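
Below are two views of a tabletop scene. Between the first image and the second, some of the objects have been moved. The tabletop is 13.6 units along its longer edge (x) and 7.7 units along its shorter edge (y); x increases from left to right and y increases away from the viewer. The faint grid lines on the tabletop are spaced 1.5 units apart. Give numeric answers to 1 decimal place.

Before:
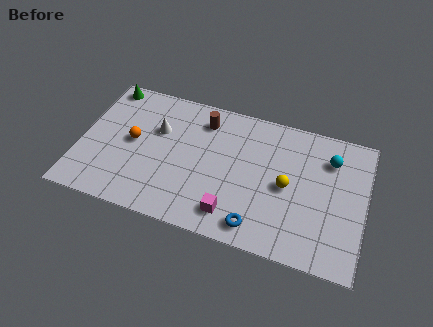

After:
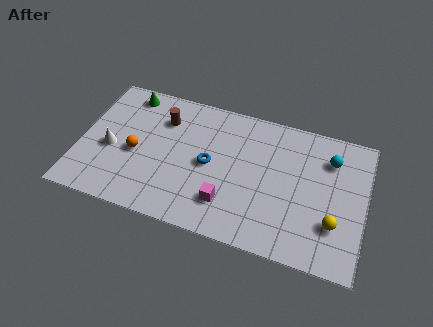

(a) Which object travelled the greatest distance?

the blue torus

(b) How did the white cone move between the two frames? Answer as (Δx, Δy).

(-2.1, -1.7)

The white cone was at about (3.6, 5.0) and moved to about (1.5, 3.3).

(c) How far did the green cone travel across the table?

1.1

The green cone moved from about (0.9, 6.9) to (2.0, 6.7), a distance of √(1.1² + 0.2²) ≈ 1.1.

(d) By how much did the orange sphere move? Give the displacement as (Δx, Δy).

(0.2, -0.6)

The orange sphere was at about (2.5, 4.0) and moved to about (2.7, 3.4).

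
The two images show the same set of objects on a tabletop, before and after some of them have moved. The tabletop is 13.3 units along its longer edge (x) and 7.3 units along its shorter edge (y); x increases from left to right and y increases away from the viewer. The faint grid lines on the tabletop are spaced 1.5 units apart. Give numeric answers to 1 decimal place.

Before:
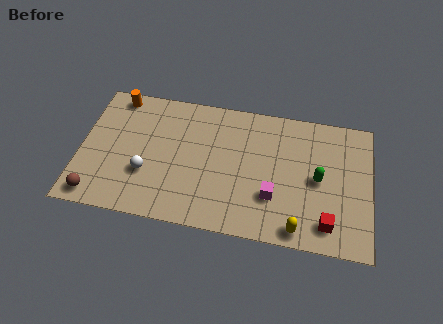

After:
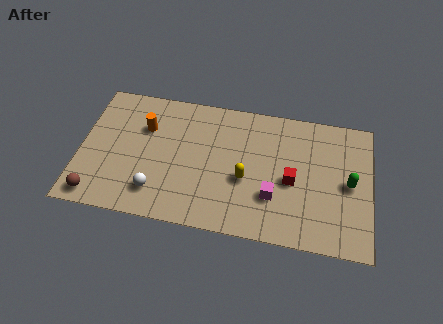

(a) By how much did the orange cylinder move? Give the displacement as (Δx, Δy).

(1.4, -1.5)

The orange cylinder started near (1.5, 6.5) and ended near (2.9, 5.0).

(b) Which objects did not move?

the brown sphere and the magenta cube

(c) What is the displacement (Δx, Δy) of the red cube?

(-1.7, 2.0)

From the two frames, the red cube sits at roughly (11.4, 1.3) before and (9.7, 3.3) after.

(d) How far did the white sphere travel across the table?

1.0

The white sphere moved from about (3.1, 2.5) to (3.6, 1.6), a distance of √(0.5² + 0.9²) ≈ 1.0.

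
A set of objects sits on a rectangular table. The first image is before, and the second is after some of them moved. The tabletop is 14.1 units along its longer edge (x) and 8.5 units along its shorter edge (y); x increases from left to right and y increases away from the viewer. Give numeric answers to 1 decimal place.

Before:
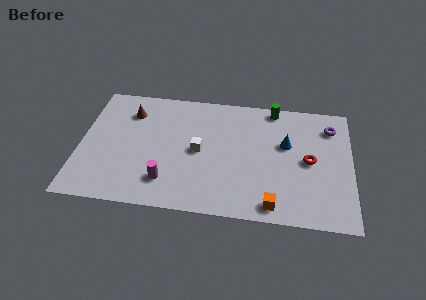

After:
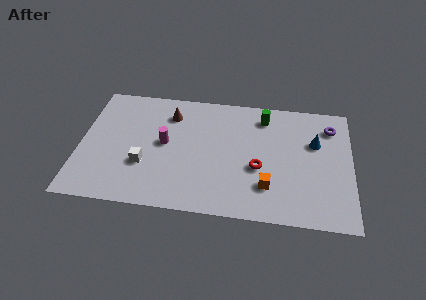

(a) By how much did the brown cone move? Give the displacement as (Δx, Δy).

(2.1, 0.1)

The brown cone started near (2.5, 6.5) and ended near (4.6, 6.6).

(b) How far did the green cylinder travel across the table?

0.9

The green cylinder was near (10.0, 7.7) before and (9.5, 7.0) after, so it travelled √(0.5² + 0.7²) ≈ 0.9 units.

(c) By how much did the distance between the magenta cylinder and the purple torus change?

-0.8

Before: roughly 9.7 units apart; after: 8.9. That's 0.8 units closer together.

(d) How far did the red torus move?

2.7

From (11.9, 4.2) to (9.3, 3.4), the red torus covered √(2.6² + 0.8²) ≈ 2.7 units.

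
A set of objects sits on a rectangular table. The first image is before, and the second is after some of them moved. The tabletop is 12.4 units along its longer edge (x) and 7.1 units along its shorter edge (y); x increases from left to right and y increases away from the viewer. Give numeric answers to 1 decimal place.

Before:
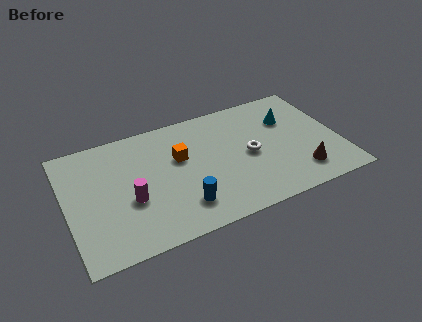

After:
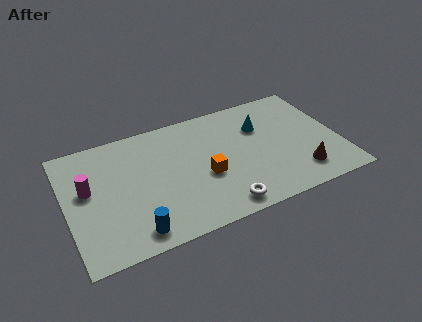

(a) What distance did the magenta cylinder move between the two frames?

2.2

From (2.8, 2.8) to (1.0, 4.1), the magenta cylinder covered √(1.8² + 1.3²) ≈ 2.2 units.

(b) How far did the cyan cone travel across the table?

1.3

The cyan cone was near (10.3, 4.9) before and (9.0, 4.9) after, so it travelled √(1.3² + 0.0²) ≈ 1.3 units.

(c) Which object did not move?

the brown cone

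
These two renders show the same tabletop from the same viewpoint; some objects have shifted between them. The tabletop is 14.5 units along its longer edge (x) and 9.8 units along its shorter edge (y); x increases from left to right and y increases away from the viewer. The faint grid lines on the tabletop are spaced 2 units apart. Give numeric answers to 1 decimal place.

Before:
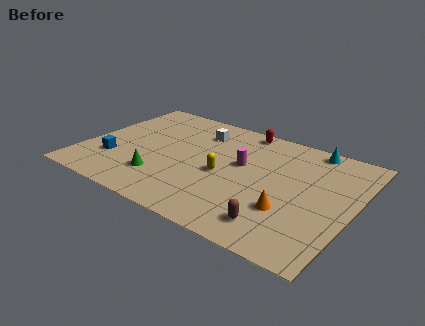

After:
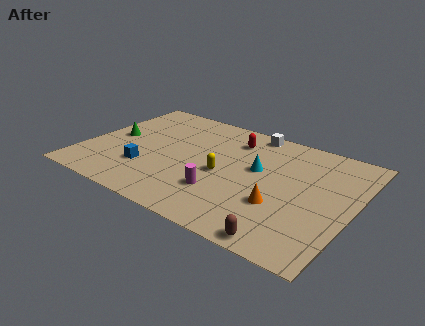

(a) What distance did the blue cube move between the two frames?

1.8

From (1.8, 2.9) to (3.6, 2.9), the blue cube covered √(1.8² + 0.0²) ≈ 1.8 units.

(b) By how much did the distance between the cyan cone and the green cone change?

-1.7

Before: roughly 9.6 units apart; after: 7.9. That's 1.7 units closer together.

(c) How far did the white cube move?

3.0

The white cube was near (5.7, 7.6) before and (8.4, 8.9) after, so it travelled √(2.7² + 1.3²) ≈ 3.0 units.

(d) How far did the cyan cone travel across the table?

4.0

From (11.7, 8.9) to (9.3, 5.7), the cyan cone covered √(2.4² + 3.2²) ≈ 4.0 units.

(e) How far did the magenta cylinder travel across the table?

3.0

From (8.4, 5.7) to (7.8, 2.8), the magenta cylinder covered √(0.6² + 2.9²) ≈ 3.0 units.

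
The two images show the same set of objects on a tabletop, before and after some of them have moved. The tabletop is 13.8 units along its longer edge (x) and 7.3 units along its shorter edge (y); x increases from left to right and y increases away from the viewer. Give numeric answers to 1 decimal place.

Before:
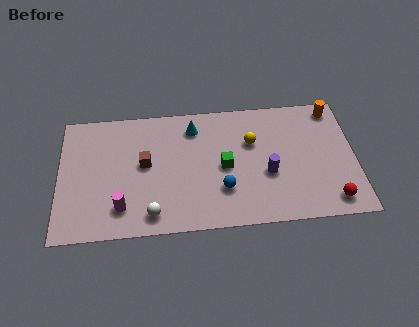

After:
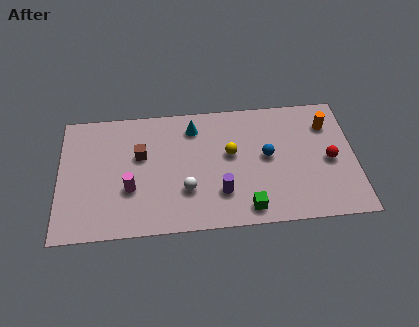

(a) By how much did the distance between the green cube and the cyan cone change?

+2.7

They were about 2.8 units apart before and 5.5 after — 2.7 units further apart.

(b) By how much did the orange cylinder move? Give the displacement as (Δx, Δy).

(-0.3, -0.9)

The orange cylinder started near (12.9, 6.4) and ended near (12.6, 5.5).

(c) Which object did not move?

the cyan cone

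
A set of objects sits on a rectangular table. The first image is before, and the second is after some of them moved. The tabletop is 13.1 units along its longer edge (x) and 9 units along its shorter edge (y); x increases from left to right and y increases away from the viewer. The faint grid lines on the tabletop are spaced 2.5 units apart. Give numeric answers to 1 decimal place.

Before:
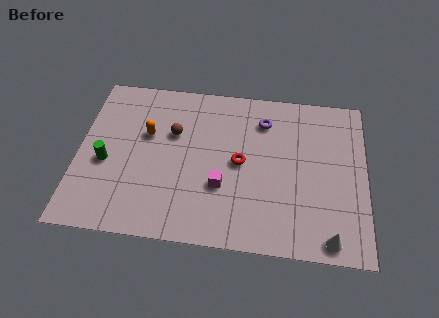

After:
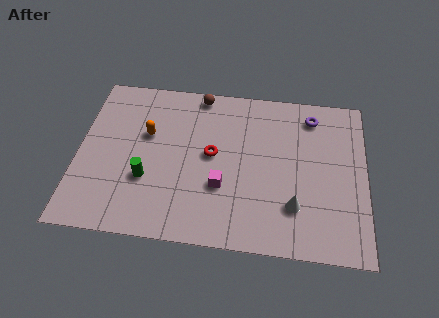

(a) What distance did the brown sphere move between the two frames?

2.6

The brown sphere was near (4.3, 5.8) before and (5.4, 8.2) after, so it travelled √(1.1² + 2.4²) ≈ 2.6 units.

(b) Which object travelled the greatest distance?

the brown sphere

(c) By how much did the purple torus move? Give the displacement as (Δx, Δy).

(2.2, 0.5)

From the two frames, the purple torus sits at roughly (8.4, 7.0) before and (10.6, 7.5) after.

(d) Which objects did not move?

the orange capsule and the magenta cube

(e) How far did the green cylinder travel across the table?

2.0

The green cylinder moved from about (1.3, 3.8) to (3.2, 3.1), a distance of √(1.9² + 0.7²) ≈ 2.0.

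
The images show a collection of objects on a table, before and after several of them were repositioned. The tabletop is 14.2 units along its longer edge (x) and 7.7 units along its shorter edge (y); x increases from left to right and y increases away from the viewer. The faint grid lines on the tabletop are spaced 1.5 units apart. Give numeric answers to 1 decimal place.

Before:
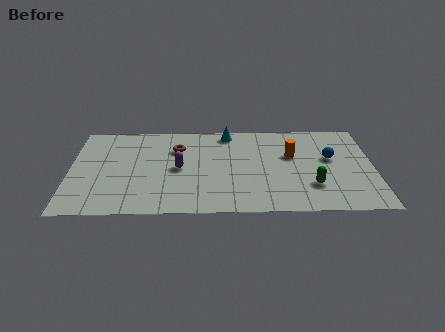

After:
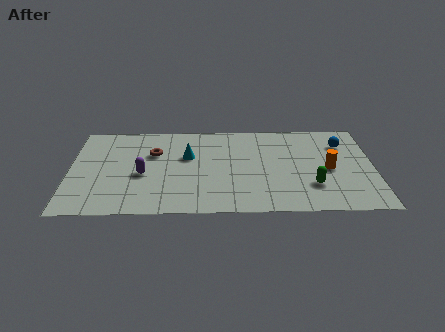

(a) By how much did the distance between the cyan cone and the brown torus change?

-1.1

The distance was about 2.7 in the first image and 1.6 in the second, so they moved 1.1 units closer together.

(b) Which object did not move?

the green capsule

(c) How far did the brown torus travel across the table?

1.2

The brown torus moved from about (5.0, 5.5) to (3.9, 5.1), a distance of √(1.1² + 0.4²) ≈ 1.2.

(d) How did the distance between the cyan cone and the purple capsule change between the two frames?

-1.2

Before: roughly 3.8 units apart; after: 2.6. That's 1.2 units closer together.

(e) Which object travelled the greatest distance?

the cyan cone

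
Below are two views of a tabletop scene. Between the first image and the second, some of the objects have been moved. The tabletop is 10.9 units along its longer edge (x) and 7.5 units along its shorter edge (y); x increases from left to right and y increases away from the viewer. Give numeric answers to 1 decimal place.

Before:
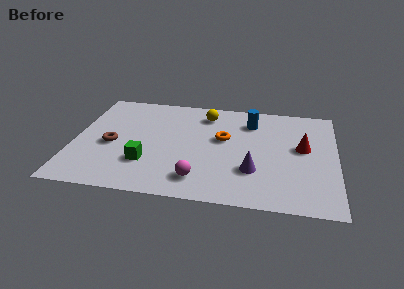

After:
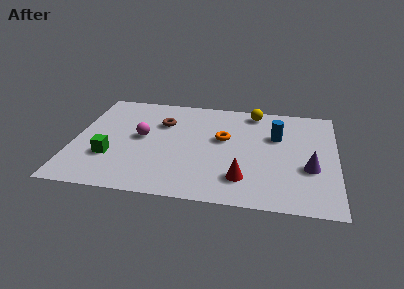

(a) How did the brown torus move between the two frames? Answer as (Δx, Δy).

(2.0, 1.9)

The brown torus was at about (1.6, 3.3) and moved to about (3.6, 5.2).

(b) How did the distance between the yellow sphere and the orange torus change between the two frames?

+0.6

The distance was about 1.9 in the first image and 2.5 in the second, so they moved 0.6 units further apart.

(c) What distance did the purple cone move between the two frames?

2.4

The purple cone moved from about (7.5, 2.3) to (9.8, 2.8), a distance of √(2.3² + 0.5²) ≈ 2.4.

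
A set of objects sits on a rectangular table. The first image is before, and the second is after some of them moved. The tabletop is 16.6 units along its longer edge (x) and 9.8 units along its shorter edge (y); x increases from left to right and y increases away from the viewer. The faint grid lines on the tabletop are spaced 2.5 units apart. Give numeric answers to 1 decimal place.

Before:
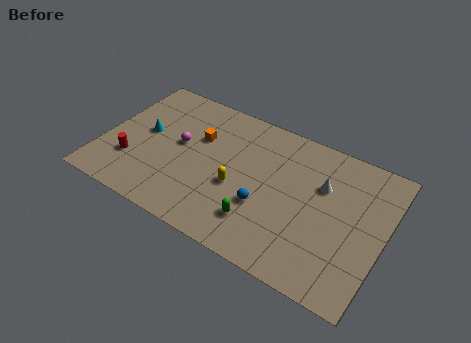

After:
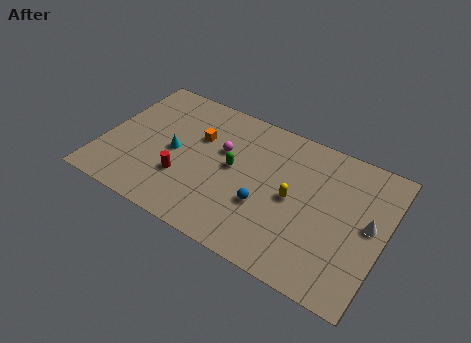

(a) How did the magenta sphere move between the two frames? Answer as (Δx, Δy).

(2.5, 0.7)

The magenta sphere was at about (4.4, 5.4) and moved to about (6.9, 6.1).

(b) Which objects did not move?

the blue sphere and the orange cube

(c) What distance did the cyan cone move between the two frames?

2.0

From (2.3, 5.3) to (4.2, 4.7), the cyan cone covered √(1.9² + 0.6²) ≈ 2.0 units.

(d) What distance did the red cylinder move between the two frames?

3.1

The red cylinder moved from about (1.9, 2.9) to (5.0, 3.1), a distance of √(3.1² + 0.2²) ≈ 3.1.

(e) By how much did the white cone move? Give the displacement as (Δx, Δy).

(2.9, -1.3)

From the two frames, the white cone sits at roughly (12.8, 6.5) before and (15.7, 5.2) after.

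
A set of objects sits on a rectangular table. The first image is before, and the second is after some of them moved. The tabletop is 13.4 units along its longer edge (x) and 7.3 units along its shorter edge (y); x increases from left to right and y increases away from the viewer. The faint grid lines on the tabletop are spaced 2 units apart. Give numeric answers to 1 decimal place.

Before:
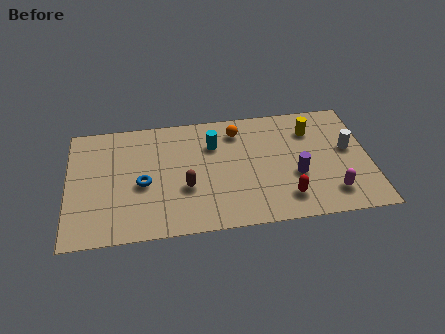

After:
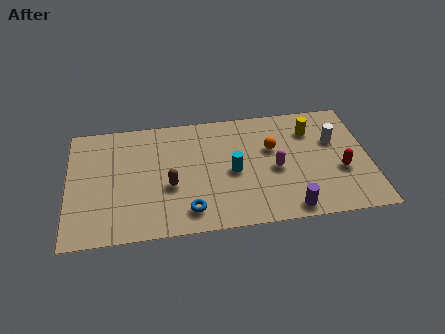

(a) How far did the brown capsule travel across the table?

0.7

The brown capsule moved from about (5.2, 2.7) to (4.5, 2.9), a distance of √(0.7² + 0.2²) ≈ 0.7.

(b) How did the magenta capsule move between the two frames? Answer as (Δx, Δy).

(-2.4, 1.8)

The magenta capsule started near (11.6, 1.5) and ended near (9.2, 3.3).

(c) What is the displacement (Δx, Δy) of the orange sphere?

(1.5, -1.3)

The orange sphere started near (7.6, 5.9) and ended near (9.1, 4.6).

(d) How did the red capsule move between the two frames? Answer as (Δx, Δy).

(2.5, 1.3)

From the two frames, the red capsule sits at roughly (9.6, 1.5) before and (12.1, 2.8) after.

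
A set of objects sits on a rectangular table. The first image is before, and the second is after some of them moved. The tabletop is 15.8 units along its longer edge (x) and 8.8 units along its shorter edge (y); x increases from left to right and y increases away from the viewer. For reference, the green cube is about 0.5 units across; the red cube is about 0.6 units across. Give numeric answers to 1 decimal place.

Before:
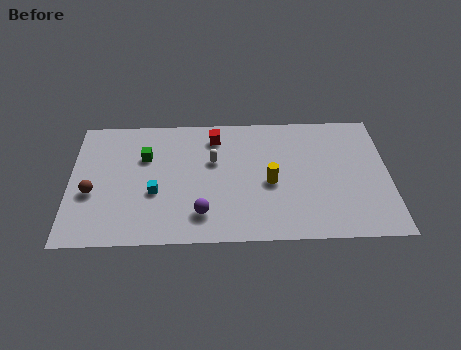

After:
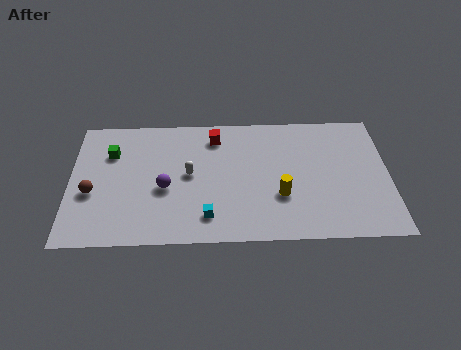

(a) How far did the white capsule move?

1.5

The white capsule was near (7.1, 5.5) before and (5.9, 4.6) after, so it travelled √(1.2² + 0.9²) ≈ 1.5 units.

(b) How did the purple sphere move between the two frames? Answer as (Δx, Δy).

(-1.8, 1.8)

The purple sphere was at about (6.5, 1.9) and moved to about (4.7, 3.7).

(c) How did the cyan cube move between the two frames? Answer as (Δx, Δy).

(2.6, -1.7)

The cyan cube was at about (4.2, 3.4) and moved to about (6.8, 1.7).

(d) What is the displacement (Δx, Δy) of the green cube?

(-1.7, 0.3)

From the two frames, the green cube sits at roughly (3.7, 5.9) before and (2.0, 6.2) after.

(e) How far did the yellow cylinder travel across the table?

1.0

From (9.9, 3.9) to (10.4, 3.0), the yellow cylinder covered √(0.5² + 0.9²) ≈ 1.0 units.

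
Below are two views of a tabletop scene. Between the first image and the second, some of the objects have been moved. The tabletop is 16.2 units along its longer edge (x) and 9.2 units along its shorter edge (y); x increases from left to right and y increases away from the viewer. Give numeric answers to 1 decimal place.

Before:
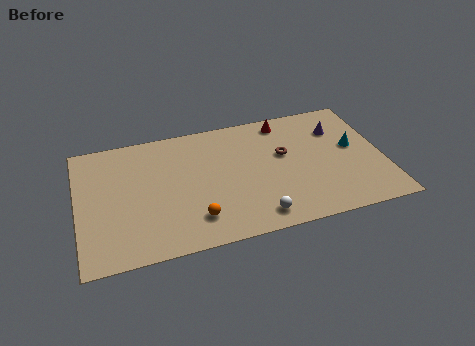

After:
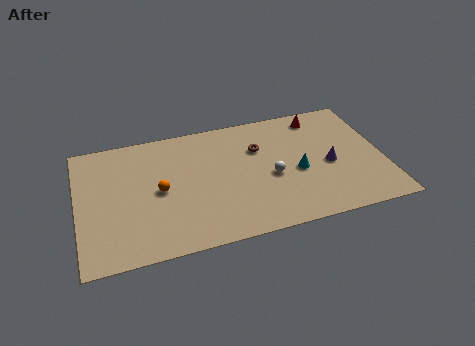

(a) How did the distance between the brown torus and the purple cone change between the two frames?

+1.0

Before: roughly 3.2 units apart; after: 4.2. That's 1.0 units further apart.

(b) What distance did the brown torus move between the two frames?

1.5

The brown torus was near (11.0, 5.5) before and (9.7, 6.3) after, so it travelled √(1.3² + 0.8²) ≈ 1.5 units.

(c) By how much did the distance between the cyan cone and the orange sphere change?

-1.9

They were about 9.2 units apart before and 7.3 after — 1.9 units closer together.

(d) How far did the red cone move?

1.9

The red cone moved from about (11.2, 8.0) to (13.1, 7.9), a distance of √(1.9² + 0.1²) ≈ 1.9.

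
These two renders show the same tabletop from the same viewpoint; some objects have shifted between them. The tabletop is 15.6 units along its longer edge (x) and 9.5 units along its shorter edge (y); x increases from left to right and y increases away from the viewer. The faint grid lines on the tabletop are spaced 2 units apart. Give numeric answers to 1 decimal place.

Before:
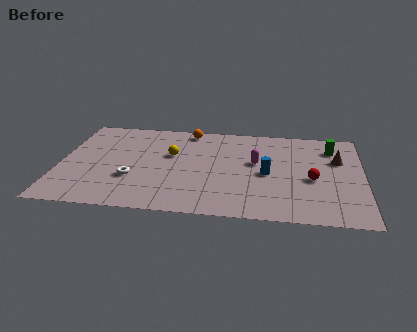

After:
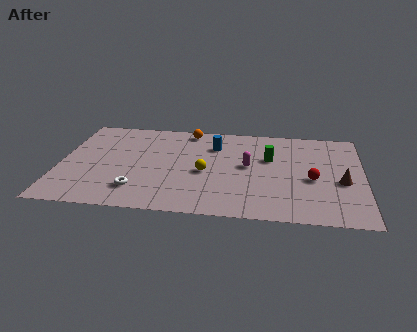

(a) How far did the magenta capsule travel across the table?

0.6

From (10.1, 5.5) to (9.7, 5.1), the magenta capsule covered √(0.4² + 0.4²) ≈ 0.6 units.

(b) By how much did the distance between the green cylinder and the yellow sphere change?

-4.7

Before: roughly 8.5 units apart; after: 3.8. That's 4.7 units closer together.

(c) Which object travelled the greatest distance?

the blue cylinder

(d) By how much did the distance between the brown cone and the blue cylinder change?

+3.2

They were about 4.0 units apart before and 7.2 after — 3.2 units further apart.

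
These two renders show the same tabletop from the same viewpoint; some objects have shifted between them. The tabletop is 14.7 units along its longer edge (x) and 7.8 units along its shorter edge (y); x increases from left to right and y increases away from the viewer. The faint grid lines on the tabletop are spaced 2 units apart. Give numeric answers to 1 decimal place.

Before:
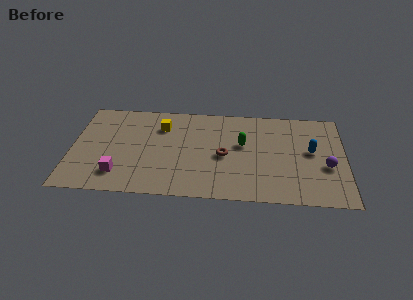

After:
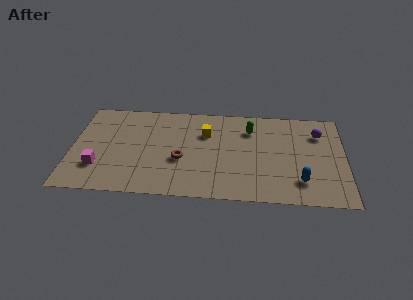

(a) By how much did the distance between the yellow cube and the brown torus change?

-1.4

The distance was about 4.0 in the first image and 2.6 in the second, so they moved 1.4 units closer together.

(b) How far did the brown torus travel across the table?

2.4

The brown torus moved from about (8.2, 3.6) to (5.9, 3.1), a distance of √(2.3² + 0.5²) ≈ 2.4.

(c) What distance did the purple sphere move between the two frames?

2.7

The purple sphere moved from about (13.7, 3.1) to (13.3, 5.8), a distance of √(0.4² + 2.7²) ≈ 2.7.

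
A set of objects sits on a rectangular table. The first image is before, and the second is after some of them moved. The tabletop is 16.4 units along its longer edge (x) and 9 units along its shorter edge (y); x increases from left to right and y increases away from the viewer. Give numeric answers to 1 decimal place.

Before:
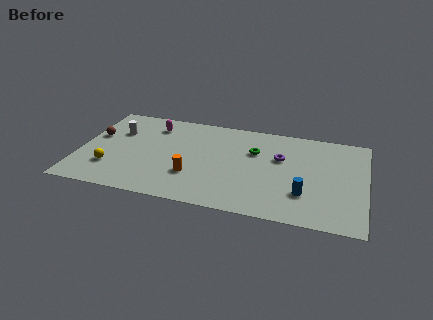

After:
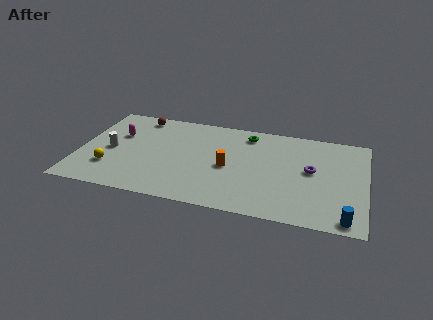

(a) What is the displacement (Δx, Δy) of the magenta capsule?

(-1.9, -1.4)

The magenta capsule was at about (4.0, 7.2) and moved to about (2.1, 5.8).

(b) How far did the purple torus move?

2.0

From (11.5, 5.7) to (13.3, 4.9), the purple torus covered √(1.8² + 0.8²) ≈ 2.0 units.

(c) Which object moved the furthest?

the brown sphere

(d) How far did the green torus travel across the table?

1.7

The green torus was near (10.0, 6.0) before and (9.5, 7.6) after, so it travelled √(0.5² + 1.6²) ≈ 1.7 units.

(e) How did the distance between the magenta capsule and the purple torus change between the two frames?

+3.6

They were about 7.6 units apart before and 11.2 after — 3.6 units further apart.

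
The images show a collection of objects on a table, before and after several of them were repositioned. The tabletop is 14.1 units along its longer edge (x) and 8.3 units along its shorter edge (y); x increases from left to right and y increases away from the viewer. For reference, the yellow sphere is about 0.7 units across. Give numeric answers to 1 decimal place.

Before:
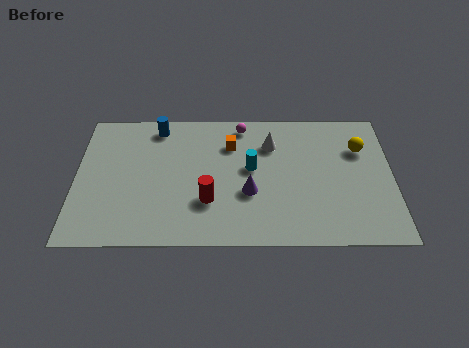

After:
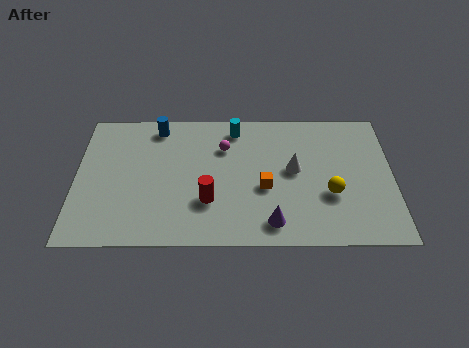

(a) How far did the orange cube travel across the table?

3.1

The orange cube moved from about (6.9, 6.1) to (8.4, 3.4), a distance of √(1.5² + 2.7²) ≈ 3.1.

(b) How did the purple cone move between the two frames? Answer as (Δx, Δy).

(1.0, -1.8)

The purple cone was at about (7.7, 3.1) and moved to about (8.7, 1.3).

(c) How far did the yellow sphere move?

3.1

The yellow sphere moved from about (12.7, 5.8) to (11.3, 3.0), a distance of √(1.4² + 2.8²) ≈ 3.1.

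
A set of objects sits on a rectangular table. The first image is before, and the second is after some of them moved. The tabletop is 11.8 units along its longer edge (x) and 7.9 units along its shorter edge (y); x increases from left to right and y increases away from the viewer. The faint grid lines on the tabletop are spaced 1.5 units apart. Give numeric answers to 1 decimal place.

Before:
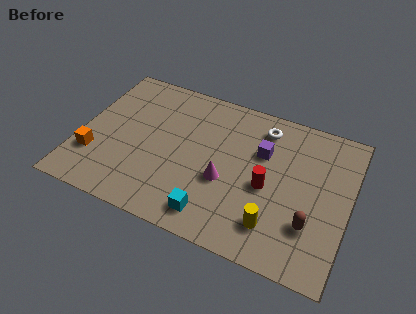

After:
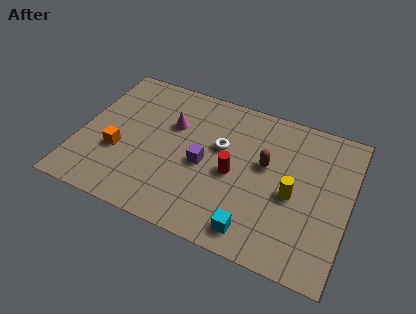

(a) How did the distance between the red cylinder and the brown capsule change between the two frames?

-0.7

Before: roughly 2.3 units apart; after: 1.6. That's 0.7 units closer together.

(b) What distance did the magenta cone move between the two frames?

3.3

From (6.5, 3.1) to (3.9, 5.2), the magenta cone covered √(2.6² + 2.1²) ≈ 3.3 units.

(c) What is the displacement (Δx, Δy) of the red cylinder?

(-1.5, 0.1)

The red cylinder started near (8.3, 3.5) and ended near (6.8, 3.6).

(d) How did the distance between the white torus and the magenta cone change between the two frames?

-1.4

Before: roughly 3.6 units apart; after: 2.2. That's 1.4 units closer together.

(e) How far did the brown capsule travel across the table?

3.2

The brown capsule was near (10.3, 2.3) before and (8.1, 4.6) after, so it travelled √(2.2² + 2.3²) ≈ 3.2 units.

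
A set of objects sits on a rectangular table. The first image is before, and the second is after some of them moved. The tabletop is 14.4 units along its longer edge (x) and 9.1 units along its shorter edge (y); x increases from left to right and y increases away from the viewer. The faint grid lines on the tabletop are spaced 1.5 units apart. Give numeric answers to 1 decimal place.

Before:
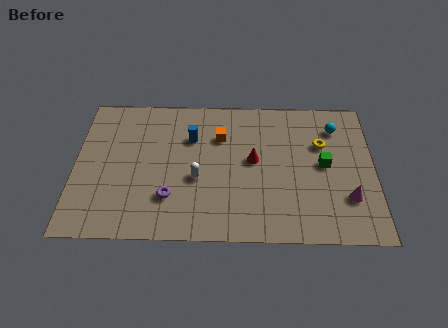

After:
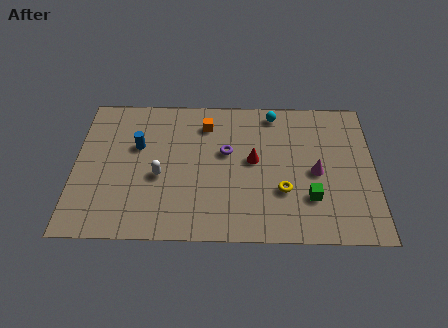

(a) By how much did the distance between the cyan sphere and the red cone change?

-1.3

They were about 4.6 units apart before and 3.3 after — 1.3 units closer together.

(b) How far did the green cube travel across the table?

2.2

The green cube was near (12.0, 4.7) before and (11.3, 2.6) after, so it travelled √(0.7² + 2.1²) ≈ 2.2 units.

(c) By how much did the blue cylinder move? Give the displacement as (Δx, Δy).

(-2.6, -0.6)

The blue cylinder was at about (5.6, 6.3) and moved to about (3.0, 5.7).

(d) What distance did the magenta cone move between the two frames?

2.2

The magenta cone was near (13.1, 2.6) before and (11.6, 4.2) after, so it travelled √(1.5² + 1.6²) ≈ 2.2 units.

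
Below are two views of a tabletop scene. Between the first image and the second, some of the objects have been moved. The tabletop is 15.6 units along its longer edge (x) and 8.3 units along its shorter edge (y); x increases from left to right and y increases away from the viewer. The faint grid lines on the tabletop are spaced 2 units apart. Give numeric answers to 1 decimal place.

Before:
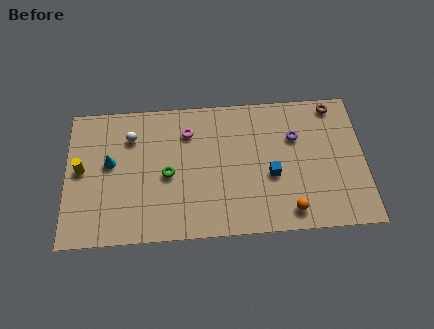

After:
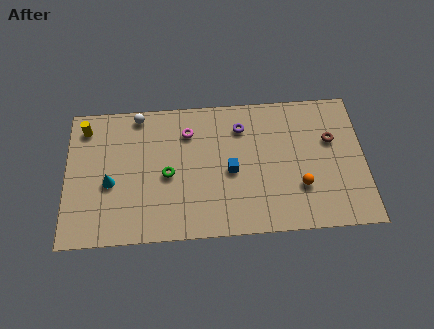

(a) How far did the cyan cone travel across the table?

1.2

From (2.3, 4.7) to (2.3, 3.5), the cyan cone covered √(0.0² + 1.2²) ≈ 1.2 units.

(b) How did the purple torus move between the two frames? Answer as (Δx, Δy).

(-2.8, 0.8)

The purple torus was at about (12.0, 5.6) and moved to about (9.2, 6.4).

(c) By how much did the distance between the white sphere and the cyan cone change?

+2.4

Before: roughly 1.9 units apart; after: 4.3. That's 2.4 units further apart.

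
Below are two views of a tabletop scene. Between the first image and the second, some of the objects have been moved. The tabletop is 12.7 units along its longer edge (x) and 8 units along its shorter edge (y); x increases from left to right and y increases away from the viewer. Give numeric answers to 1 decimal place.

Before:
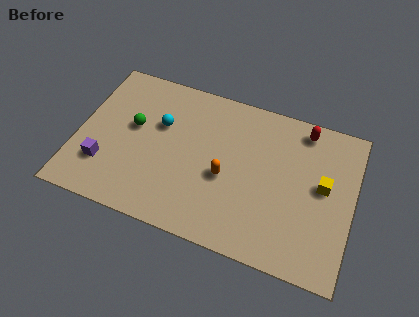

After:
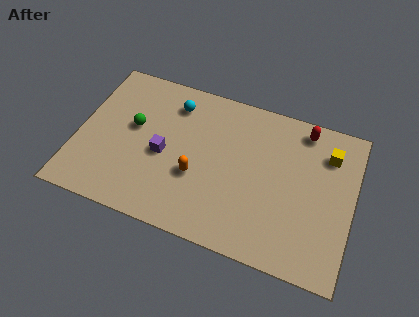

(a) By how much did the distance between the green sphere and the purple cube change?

-0.8

Before: roughly 2.6 units apart; after: 1.8. That's 0.8 units closer together.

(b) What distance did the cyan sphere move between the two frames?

1.4

From (3.7, 5.1) to (4.2, 6.4), the cyan sphere covered √(0.5² + 1.3²) ≈ 1.4 units.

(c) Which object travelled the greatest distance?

the purple cube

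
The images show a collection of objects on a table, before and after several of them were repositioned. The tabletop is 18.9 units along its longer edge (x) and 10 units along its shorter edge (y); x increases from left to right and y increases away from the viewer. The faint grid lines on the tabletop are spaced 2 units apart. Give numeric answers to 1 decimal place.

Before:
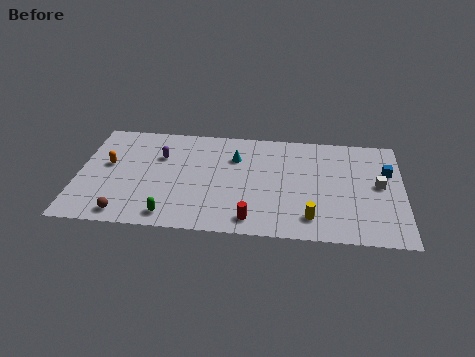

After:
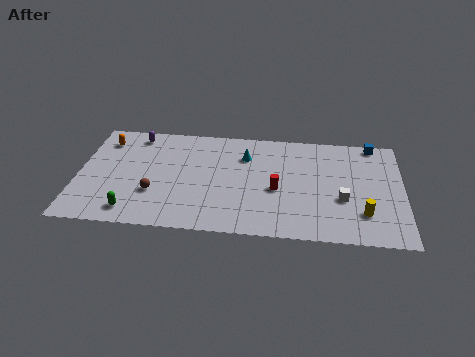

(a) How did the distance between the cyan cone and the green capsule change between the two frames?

+1.8

The distance was about 6.8 in the first image and 8.6 in the second, so they moved 1.8 units further apart.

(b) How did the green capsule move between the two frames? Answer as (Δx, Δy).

(-2.2, 0.2)

The green capsule started near (5.5, 1.3) and ended near (3.3, 1.5).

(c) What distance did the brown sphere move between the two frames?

2.6

The brown sphere moved from about (2.9, 1.2) to (4.5, 3.3), a distance of √(1.6² + 2.1²) ≈ 2.6.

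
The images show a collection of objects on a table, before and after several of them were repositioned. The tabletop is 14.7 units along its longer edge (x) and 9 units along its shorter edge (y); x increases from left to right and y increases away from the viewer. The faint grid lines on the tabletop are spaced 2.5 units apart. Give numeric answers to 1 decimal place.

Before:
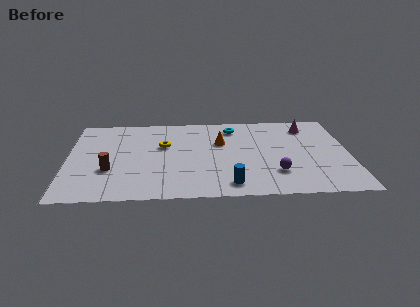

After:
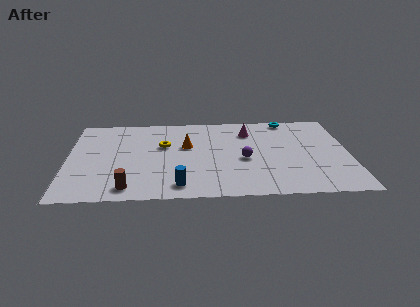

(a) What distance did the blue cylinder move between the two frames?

2.6

The blue cylinder was near (8.4, 1.3) before and (5.8, 1.3) after, so it travelled √(2.6² + 0.0²) ≈ 2.6 units.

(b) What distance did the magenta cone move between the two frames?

3.1

The magenta cone moved from about (12.6, 7.3) to (9.5, 6.9), a distance of √(3.1² + 0.4²) ≈ 3.1.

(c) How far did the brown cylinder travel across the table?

2.1

The brown cylinder was near (2.2, 3.1) before and (3.2, 1.2) after, so it travelled √(1.0² + 1.9²) ≈ 2.1 units.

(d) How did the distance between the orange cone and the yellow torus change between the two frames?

-1.8

They were about 3.0 units apart before and 1.2 after — 1.8 units closer together.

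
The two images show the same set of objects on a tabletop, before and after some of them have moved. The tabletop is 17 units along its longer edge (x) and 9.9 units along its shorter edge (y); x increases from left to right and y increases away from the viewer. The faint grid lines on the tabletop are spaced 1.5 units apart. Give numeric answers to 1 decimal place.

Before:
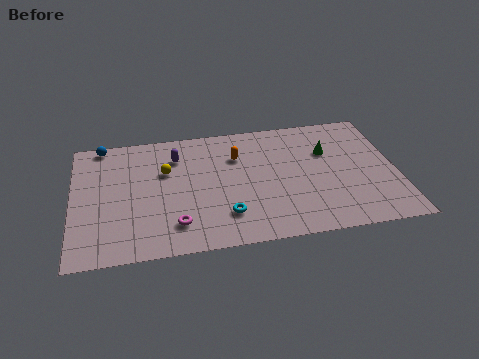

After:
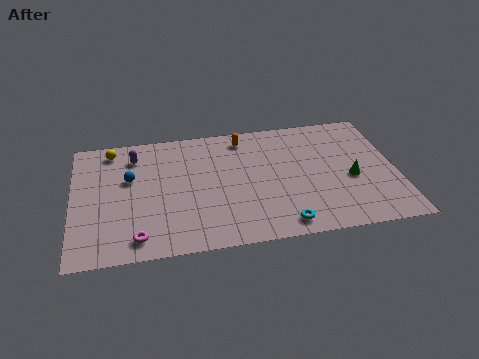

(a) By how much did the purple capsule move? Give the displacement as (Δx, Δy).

(-2.2, 0.4)

The purple capsule was at about (5.5, 7.5) and moved to about (3.3, 7.9).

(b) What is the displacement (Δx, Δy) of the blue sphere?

(1.4, -3.0)

The blue sphere was at about (1.6, 9.1) and moved to about (3.0, 6.1).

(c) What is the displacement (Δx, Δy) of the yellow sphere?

(-2.8, 2.2)

The yellow sphere was at about (4.9, 6.4) and moved to about (2.1, 8.6).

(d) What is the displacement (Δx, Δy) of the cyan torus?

(2.9, -1.2)

The cyan torus was at about (7.9, 2.4) and moved to about (10.8, 1.2).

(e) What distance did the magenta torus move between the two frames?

2.1

The magenta torus moved from about (5.3, 2.1) to (3.3, 1.4), a distance of √(2.0² + 0.7²) ≈ 2.1.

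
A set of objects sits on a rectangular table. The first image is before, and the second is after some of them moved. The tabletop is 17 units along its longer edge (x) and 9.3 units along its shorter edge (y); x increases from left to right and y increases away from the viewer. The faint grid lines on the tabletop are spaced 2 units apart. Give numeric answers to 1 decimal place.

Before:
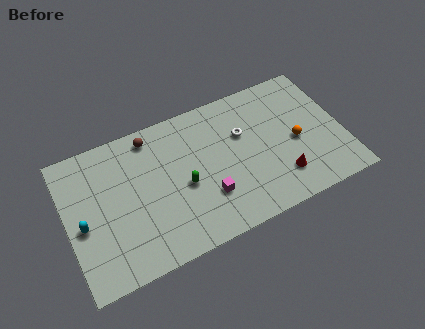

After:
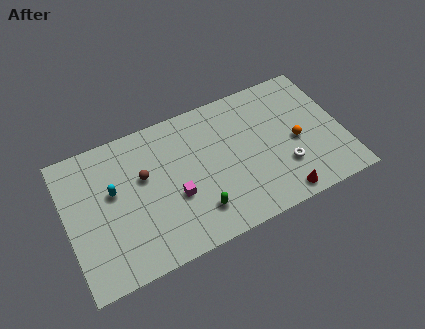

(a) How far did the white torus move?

3.9

The white torus moved from about (11.0, 6.0) to (13.2, 2.8), a distance of √(2.2² + 3.2²) ≈ 3.9.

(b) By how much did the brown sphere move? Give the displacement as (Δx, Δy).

(-0.7, -2.4)

The brown sphere started near (5.5, 8.1) and ended near (4.8, 5.7).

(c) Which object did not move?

the orange sphere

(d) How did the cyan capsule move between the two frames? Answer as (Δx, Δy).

(2.0, 1.4)

From the two frames, the cyan capsule sits at roughly (0.9, 4.1) before and (2.9, 5.5) after.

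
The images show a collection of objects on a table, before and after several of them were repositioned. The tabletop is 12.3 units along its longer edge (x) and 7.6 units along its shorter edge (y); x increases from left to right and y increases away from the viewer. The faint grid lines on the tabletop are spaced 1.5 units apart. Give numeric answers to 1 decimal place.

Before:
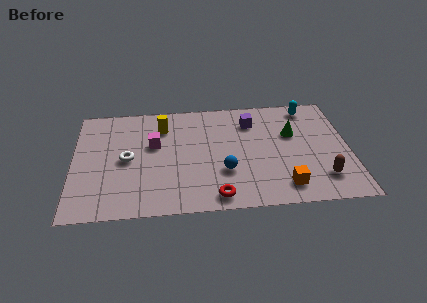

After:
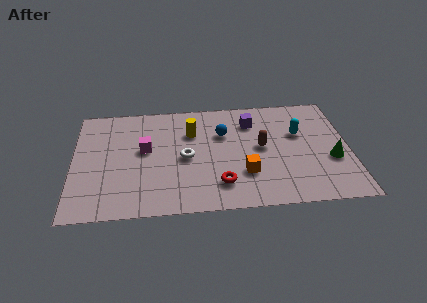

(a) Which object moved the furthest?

the brown capsule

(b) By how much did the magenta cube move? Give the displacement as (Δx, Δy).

(-0.4, -0.3)

The magenta cube was at about (3.6, 4.6) and moved to about (3.2, 4.3).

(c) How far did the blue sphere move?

2.6

From (6.7, 2.5) to (6.7, 5.1), the blue sphere covered √(0.0² + 2.6²) ≈ 2.6 units.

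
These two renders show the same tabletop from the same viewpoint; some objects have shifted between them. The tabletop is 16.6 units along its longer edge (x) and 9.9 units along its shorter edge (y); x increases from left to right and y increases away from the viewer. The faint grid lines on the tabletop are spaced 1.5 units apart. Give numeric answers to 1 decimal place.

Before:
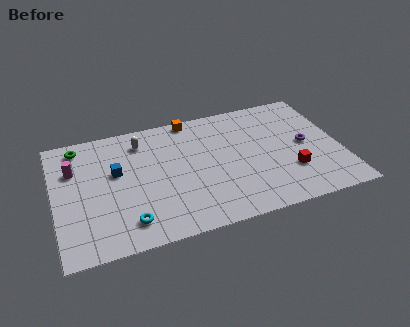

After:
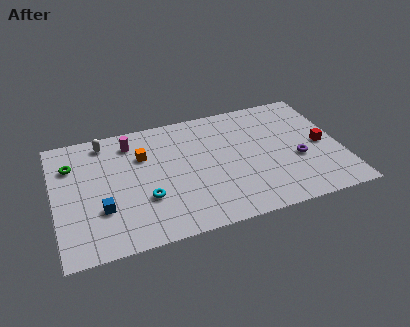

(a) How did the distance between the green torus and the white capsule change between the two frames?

-1.2

They were about 3.6 units apart before and 2.4 after — 1.2 units closer together.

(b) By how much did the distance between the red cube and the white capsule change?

+3.3

Before: roughly 9.7 units apart; after: 13.0. That's 3.3 units further apart.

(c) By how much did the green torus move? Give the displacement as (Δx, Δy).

(-0.5, -1.4)

From the two frames, the green torus sits at roughly (1.6, 8.6) before and (1.1, 7.2) after.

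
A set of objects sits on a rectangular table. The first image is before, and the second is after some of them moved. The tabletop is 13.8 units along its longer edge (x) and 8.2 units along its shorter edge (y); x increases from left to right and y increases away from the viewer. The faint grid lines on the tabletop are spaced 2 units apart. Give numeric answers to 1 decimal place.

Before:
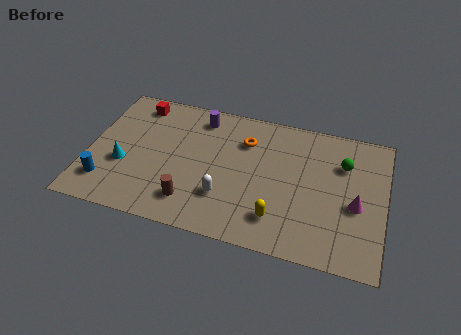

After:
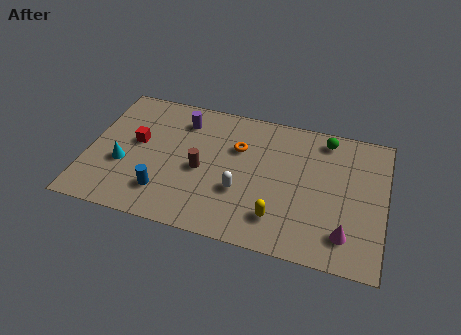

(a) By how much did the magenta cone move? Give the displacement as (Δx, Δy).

(-0.4, -1.8)

The magenta cone was at about (12.5, 3.5) and moved to about (12.1, 1.7).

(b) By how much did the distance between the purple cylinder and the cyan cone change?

-0.8

The distance was about 5.0 in the first image and 4.2 in the second, so they moved 0.8 units closer together.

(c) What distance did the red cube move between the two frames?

2.4

From (2.0, 7.0) to (2.2, 4.6), the red cube covered √(0.2² + 2.4²) ≈ 2.4 units.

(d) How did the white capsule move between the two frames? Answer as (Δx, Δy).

(0.7, 0.5)

From the two frames, the white capsule sits at roughly (6.5, 2.4) before and (7.2, 2.9) after.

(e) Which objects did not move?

the cyan cone and the yellow capsule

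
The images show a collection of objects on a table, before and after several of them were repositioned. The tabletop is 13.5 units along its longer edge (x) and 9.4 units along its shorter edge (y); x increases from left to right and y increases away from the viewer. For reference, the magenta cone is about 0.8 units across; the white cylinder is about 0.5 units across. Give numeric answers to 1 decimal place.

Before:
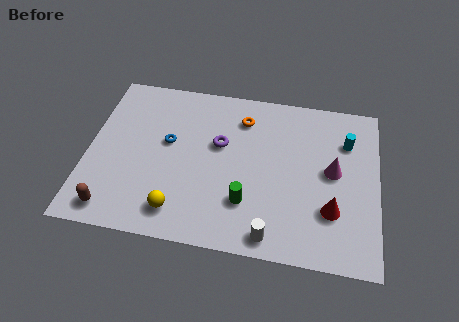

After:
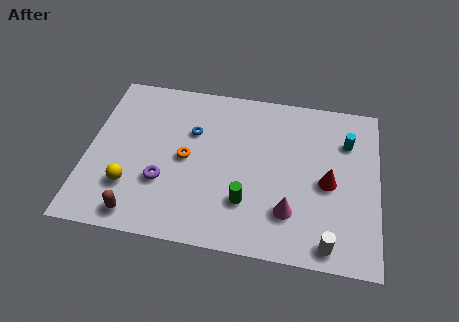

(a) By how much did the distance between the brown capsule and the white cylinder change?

+1.4

They were about 7.3 units apart before and 8.7 after — 1.4 units further apart.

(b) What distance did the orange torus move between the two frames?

3.8

The orange torus moved from about (7.1, 7.4) to (4.6, 4.6), a distance of √(2.5² + 2.8²) ≈ 3.8.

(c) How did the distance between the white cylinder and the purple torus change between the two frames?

+2.6

Before: roughly 5.4 units apart; after: 8.0. That's 2.6 units further apart.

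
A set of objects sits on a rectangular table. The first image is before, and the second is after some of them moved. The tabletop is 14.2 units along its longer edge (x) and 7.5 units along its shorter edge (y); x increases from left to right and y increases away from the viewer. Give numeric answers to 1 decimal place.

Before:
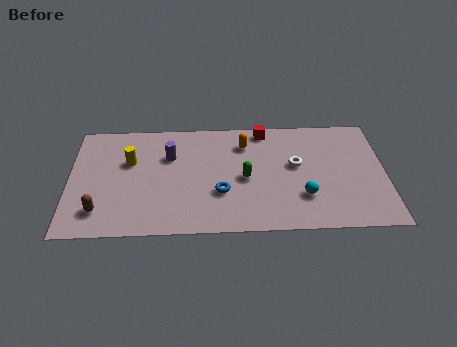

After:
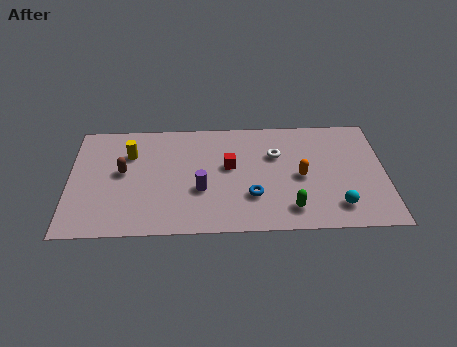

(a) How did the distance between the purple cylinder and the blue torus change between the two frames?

-1.0

The distance was about 3.4 in the first image and 2.4 in the second, so they moved 1.0 units closer together.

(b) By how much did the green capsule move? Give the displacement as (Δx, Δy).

(2.0, -2.1)

From the two frames, the green capsule sits at roughly (7.9, 3.5) before and (9.9, 1.4) after.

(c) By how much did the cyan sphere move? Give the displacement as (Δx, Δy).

(1.5, -0.7)

The cyan sphere was at about (10.5, 2.2) and moved to about (12.0, 1.5).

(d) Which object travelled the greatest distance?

the orange capsule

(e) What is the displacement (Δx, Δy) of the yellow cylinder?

(0.0, 0.5)

The yellow cylinder was at about (2.7, 4.8) and moved to about (2.7, 5.3).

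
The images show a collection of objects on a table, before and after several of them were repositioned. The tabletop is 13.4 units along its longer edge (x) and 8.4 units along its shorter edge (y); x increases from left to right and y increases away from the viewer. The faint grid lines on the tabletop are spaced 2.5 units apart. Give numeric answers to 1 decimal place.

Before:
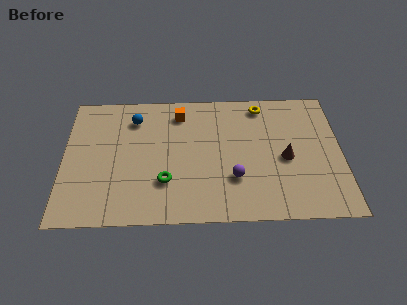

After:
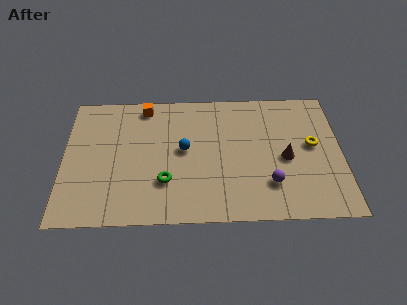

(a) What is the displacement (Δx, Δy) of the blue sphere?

(2.4, -2.1)

The blue sphere was at about (3.4, 6.6) and moved to about (5.8, 4.5).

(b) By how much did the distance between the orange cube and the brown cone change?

+1.7

Before: roughly 6.0 units apart; after: 7.7. That's 1.7 units further apart.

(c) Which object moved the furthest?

the yellow torus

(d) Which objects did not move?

the green torus and the brown cone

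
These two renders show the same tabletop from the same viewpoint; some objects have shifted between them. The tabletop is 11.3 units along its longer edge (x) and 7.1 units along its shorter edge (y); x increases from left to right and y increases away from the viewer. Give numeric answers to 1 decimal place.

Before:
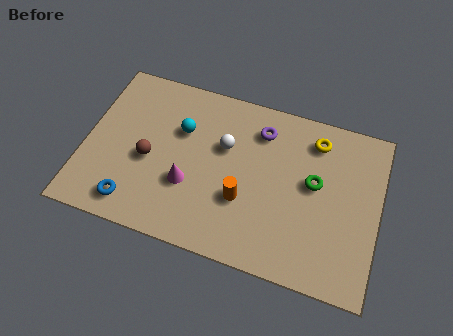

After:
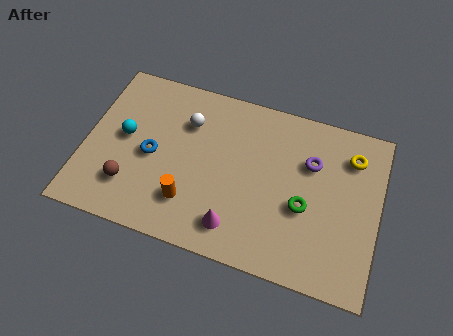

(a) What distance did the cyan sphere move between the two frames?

2.3

From (3.6, 4.7) to (1.5, 3.8), the cyan sphere covered √(2.1² + 0.9²) ≈ 2.3 units.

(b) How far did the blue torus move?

2.3

The blue torus was near (2.1, 1.1) before and (2.6, 3.3) after, so it travelled √(0.5² + 2.2²) ≈ 2.3 units.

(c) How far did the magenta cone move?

2.2

The magenta cone moved from about (4.1, 2.5) to (6.0, 1.3), a distance of √(1.9² + 1.2²) ≈ 2.2.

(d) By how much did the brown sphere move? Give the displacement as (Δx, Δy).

(-0.6, -1.3)

The brown sphere was at about (2.5, 3.1) and moved to about (1.9, 1.8).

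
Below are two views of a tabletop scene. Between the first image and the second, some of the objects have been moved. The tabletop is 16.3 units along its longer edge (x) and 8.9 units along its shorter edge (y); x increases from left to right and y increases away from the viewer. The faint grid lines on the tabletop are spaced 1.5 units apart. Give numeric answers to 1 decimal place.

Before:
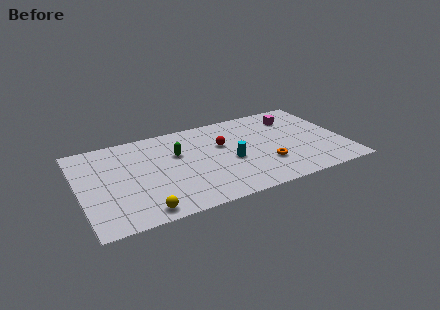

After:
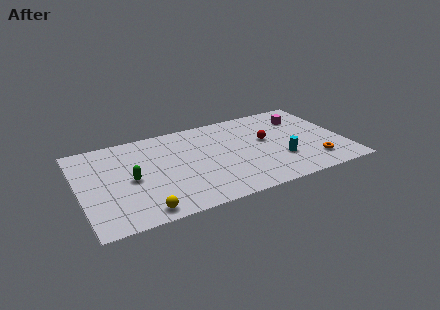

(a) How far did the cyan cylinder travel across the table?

3.2

The cyan cylinder was near (9.2, 3.8) before and (12.2, 2.8) after, so it travelled √(3.0² + 1.0²) ≈ 3.2 units.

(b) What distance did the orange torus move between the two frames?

3.0

The orange torus moved from about (11.3, 2.7) to (14.2, 1.9), a distance of √(2.9² + 0.8²) ≈ 3.0.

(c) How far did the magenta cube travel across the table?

0.5

The magenta cube moved from about (13.6, 6.9) to (14.1, 6.7), a distance of √(0.5² + 0.2²) ≈ 0.5.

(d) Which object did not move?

the yellow sphere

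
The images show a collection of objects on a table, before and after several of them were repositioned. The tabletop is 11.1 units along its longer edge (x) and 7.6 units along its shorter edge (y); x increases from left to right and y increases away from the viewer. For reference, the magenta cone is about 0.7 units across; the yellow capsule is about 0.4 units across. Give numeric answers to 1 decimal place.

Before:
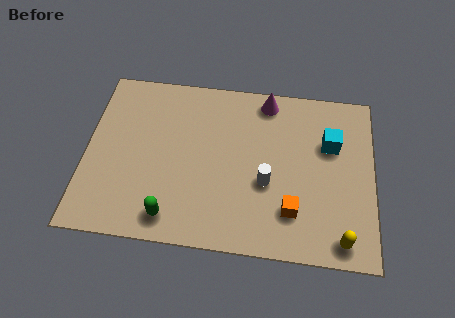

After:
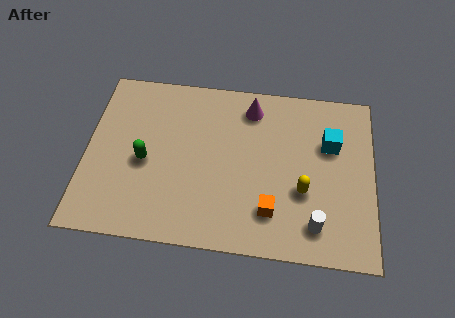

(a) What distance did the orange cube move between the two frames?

0.8

The orange cube was near (8.0, 1.9) before and (7.2, 1.8) after, so it travelled √(0.8² + 0.1²) ≈ 0.8 units.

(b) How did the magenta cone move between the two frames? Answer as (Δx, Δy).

(-0.6, -0.4)

From the two frames, the magenta cone sits at roughly (6.9, 6.7) before and (6.3, 6.3) after.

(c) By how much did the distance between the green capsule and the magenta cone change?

-1.7

The distance was about 6.6 in the first image and 4.9 in the second, so they moved 1.7 units closer together.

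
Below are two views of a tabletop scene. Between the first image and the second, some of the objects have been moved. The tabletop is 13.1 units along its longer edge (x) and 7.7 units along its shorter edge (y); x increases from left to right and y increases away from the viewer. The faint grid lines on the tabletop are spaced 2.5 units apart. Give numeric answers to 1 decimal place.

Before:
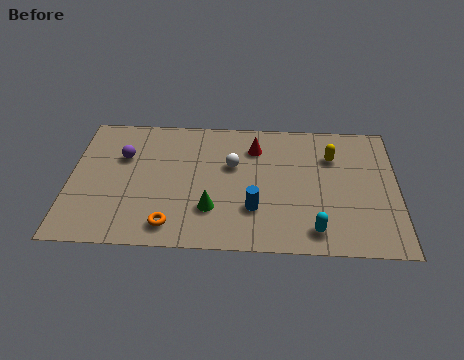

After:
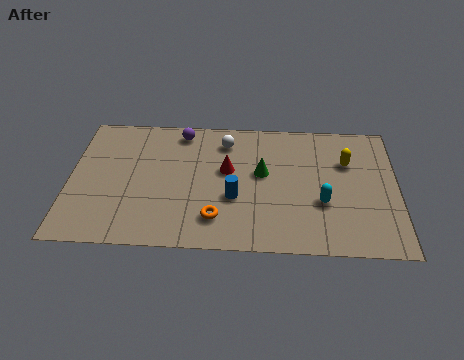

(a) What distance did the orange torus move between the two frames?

1.9

The orange torus moved from about (4.1, 1.2) to (5.9, 1.7), a distance of √(1.8² + 0.5²) ≈ 1.9.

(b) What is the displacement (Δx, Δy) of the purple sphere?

(2.3, 1.6)

The purple sphere was at about (2.1, 5.1) and moved to about (4.4, 6.7).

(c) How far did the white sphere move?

1.4

The white sphere moved from about (6.5, 4.8) to (6.2, 6.2), a distance of √(0.3² + 1.4²) ≈ 1.4.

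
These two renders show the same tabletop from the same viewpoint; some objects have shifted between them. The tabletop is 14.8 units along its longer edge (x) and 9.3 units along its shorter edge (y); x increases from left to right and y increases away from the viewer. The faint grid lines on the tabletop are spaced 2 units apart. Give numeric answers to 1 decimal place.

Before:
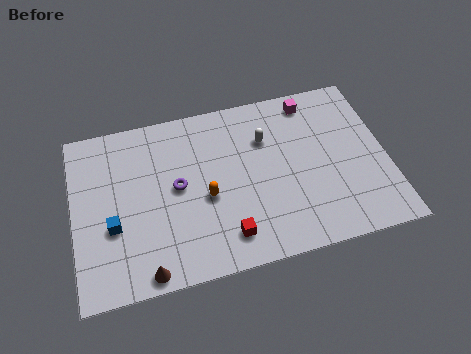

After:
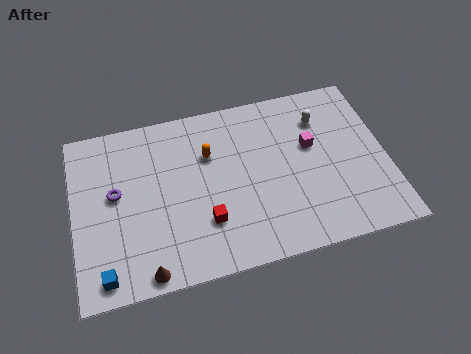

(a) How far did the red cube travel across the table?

1.3

The red cube moved from about (7.0, 1.7) to (6.1, 2.7), a distance of √(0.9² + 1.0²) ≈ 1.3.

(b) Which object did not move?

the brown cone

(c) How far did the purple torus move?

2.9

The purple torus moved from about (4.9, 4.9) to (2.0, 5.2), a distance of √(2.9² + 0.3²) ≈ 2.9.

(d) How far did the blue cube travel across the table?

2.5

The blue cube moved from about (1.8, 3.5) to (1.3, 1.1), a distance of √(0.5² + 2.4²) ≈ 2.5.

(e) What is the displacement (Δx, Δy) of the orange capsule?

(0.3, 2.3)

The orange capsule was at about (6.2, 4.0) and moved to about (6.5, 6.3).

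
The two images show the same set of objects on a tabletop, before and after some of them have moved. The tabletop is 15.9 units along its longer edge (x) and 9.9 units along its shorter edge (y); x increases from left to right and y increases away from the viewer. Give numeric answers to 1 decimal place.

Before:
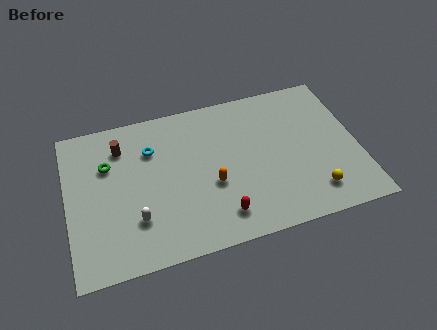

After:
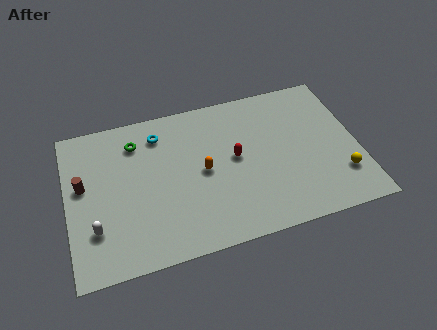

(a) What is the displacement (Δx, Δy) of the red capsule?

(1.1, 3.5)

The red capsule was at about (8.1, 1.8) and moved to about (9.2, 5.3).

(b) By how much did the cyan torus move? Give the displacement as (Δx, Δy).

(0.5, 0.9)

From the two frames, the cyan torus sits at roughly (4.7, 7.1) before and (5.2, 8.0) after.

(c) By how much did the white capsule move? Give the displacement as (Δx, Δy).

(-2.2, 0.0)

From the two frames, the white capsule sits at roughly (3.6, 2.8) before and (1.4, 2.8) after.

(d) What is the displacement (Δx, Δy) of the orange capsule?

(-0.4, 1.0)

The orange capsule started near (7.8, 3.9) and ended near (7.4, 4.9).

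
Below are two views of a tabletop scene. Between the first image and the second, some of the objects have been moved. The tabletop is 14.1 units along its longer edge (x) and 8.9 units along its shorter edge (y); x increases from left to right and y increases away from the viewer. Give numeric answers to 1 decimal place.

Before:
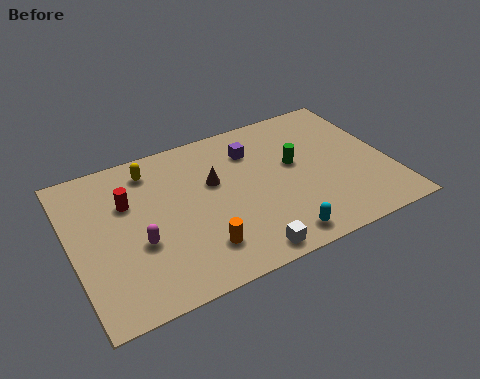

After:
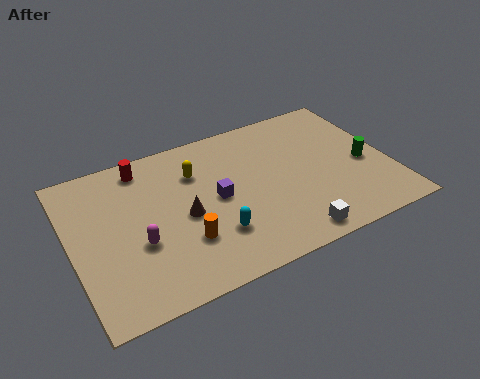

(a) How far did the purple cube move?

2.9

The purple cube was near (8.3, 6.7) before and (6.4, 4.5) after, so it travelled √(1.9² + 2.2²) ≈ 2.9 units.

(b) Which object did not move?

the magenta capsule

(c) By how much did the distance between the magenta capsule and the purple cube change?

-2.6

They were about 6.4 units apart before and 3.8 after — 2.6 units closer together.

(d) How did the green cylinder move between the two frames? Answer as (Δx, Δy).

(3.0, -1.2)

The green cylinder started near (10.0, 5.1) and ended near (13.0, 3.9).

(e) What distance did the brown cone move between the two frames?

2.1

The brown cone moved from about (6.4, 5.5) to (4.9, 4.1), a distance of √(1.5² + 1.4²) ≈ 2.1.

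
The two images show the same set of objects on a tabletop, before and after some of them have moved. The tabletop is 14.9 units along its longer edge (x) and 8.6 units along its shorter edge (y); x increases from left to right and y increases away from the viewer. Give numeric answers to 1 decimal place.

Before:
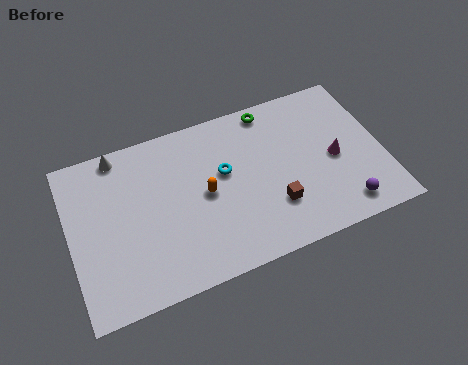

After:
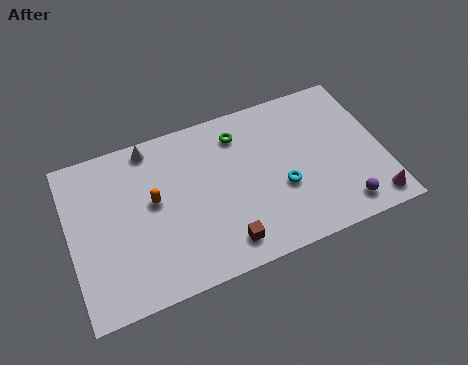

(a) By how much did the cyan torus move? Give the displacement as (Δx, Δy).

(2.6, -1.8)

The cyan torus was at about (7.4, 5.1) and moved to about (10.0, 3.3).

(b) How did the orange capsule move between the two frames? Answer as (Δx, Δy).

(-2.4, 0.5)

The orange capsule was at about (6.4, 4.3) and moved to about (4.0, 4.8).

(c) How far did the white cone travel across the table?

1.5

The white cone moved from about (2.6, 7.8) to (4.1, 7.7), a distance of √(1.5² + 0.1²) ≈ 1.5.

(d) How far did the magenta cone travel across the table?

3.3

From (12.6, 4.0) to (14.1, 1.1), the magenta cone covered √(1.5² + 2.9²) ≈ 3.3 units.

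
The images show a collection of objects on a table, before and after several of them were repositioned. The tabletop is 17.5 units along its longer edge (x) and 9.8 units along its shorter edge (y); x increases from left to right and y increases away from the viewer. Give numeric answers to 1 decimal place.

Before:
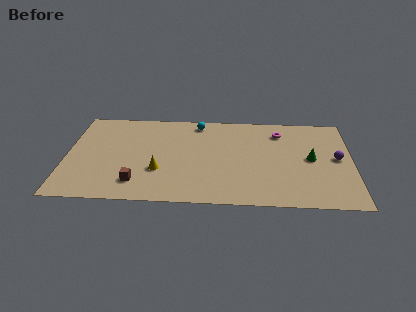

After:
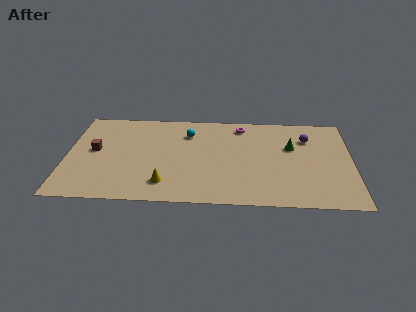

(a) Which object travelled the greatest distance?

the brown cube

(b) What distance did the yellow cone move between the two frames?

1.4

The yellow cone moved from about (5.7, 3.3) to (6.1, 2.0), a distance of √(0.4² + 1.3²) ≈ 1.4.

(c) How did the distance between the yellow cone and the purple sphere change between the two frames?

-0.9

The distance was about 11.0 in the first image and 10.1 in the second, so they moved 0.9 units closer together.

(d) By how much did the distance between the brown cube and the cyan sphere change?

-1.4

They were about 7.5 units apart before and 6.1 after — 1.4 units closer together.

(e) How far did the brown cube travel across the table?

4.3

The brown cube was near (4.4, 2.0) before and (1.7, 5.3) after, so it travelled √(2.7² + 3.3²) ≈ 4.3 units.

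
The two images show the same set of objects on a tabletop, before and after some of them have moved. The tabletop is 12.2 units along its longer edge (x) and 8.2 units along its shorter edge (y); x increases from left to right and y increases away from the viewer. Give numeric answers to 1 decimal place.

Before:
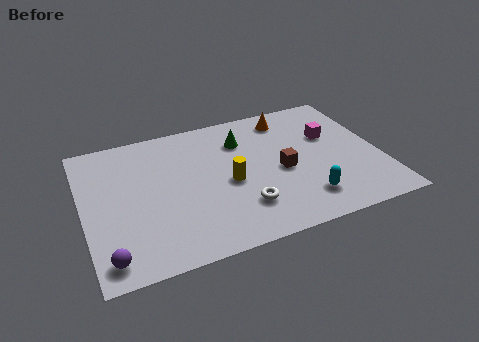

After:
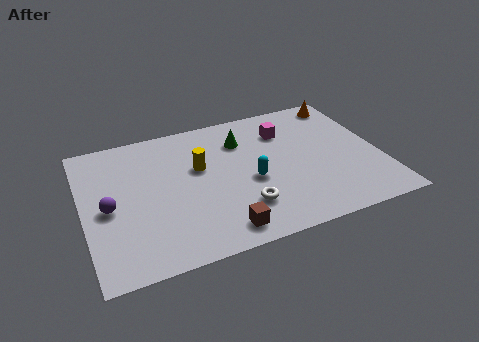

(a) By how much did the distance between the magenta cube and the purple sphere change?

-2.5

They were about 10.3 units apart before and 7.8 after — 2.5 units closer together.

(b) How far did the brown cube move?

3.8

The brown cube was near (8.1, 3.7) before and (5.3, 1.1) after, so it travelled √(2.8² + 2.6²) ≈ 3.8 units.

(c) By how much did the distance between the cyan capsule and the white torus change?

-1.0

The distance was about 2.5 in the first image and 1.5 in the second, so they moved 1.0 units closer together.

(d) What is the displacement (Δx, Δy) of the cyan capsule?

(-2.0, 1.8)

From the two frames, the cyan capsule sits at roughly (8.8, 1.7) before and (6.8, 3.5) after.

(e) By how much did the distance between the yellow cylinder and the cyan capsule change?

-1.0

Before: roughly 3.5 units apart; after: 2.5. That's 1.0 units closer together.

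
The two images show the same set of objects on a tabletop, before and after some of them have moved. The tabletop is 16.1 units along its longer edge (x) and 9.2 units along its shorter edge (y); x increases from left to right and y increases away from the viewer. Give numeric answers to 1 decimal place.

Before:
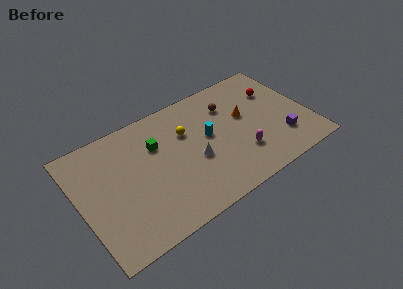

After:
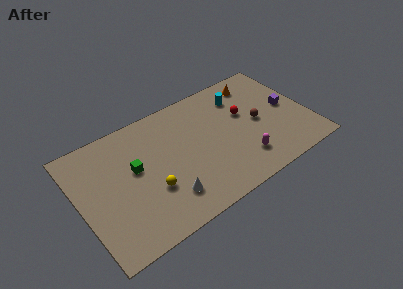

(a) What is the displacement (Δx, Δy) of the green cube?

(-1.7, -1.0)

The green cube started near (5.6, 6.3) and ended near (3.9, 5.3).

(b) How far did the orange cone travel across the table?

2.6

The orange cone was near (11.8, 5.4) before and (13.1, 7.7) after, so it travelled √(1.3² + 2.3²) ≈ 2.6 units.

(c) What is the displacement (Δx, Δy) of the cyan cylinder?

(2.7, 2.0)

The cyan cylinder was at about (9.1, 5.1) and moved to about (11.8, 7.1).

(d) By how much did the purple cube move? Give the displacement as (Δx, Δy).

(0.9, 2.3)

The purple cube started near (13.9, 2.4) and ended near (14.8, 4.7).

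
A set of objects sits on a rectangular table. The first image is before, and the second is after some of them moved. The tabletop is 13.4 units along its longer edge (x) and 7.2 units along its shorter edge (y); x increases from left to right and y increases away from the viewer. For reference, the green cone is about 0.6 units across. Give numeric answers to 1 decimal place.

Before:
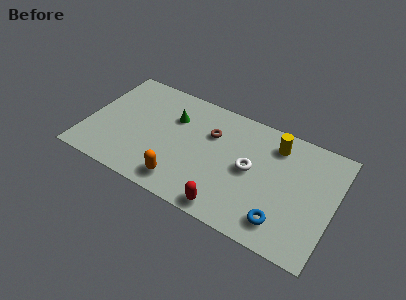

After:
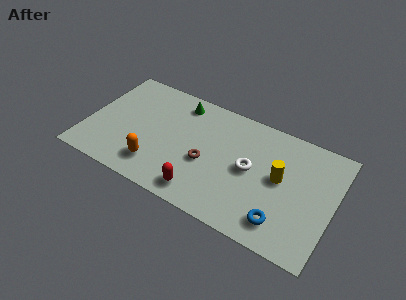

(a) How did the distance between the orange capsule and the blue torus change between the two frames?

+1.5

The distance was about 5.4 in the first image and 6.9 in the second, so they moved 1.5 units further apart.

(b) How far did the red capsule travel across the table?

1.5

The red capsule was near (8.1, 0.8) before and (6.6, 1.1) after, so it travelled √(1.5² + 0.3²) ≈ 1.5 units.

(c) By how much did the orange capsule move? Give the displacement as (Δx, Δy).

(-1.5, 0.4)

The orange capsule was at about (5.5, 1.2) and moved to about (4.0, 1.6).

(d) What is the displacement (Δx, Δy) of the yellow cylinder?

(0.5, -1.9)

From the two frames, the yellow cylinder sits at roughly (10.0, 5.8) before and (10.5, 3.9) after.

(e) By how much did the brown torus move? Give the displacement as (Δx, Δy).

(0.0, -1.9)

The brown torus started near (6.6, 4.9) and ended near (6.6, 3.0).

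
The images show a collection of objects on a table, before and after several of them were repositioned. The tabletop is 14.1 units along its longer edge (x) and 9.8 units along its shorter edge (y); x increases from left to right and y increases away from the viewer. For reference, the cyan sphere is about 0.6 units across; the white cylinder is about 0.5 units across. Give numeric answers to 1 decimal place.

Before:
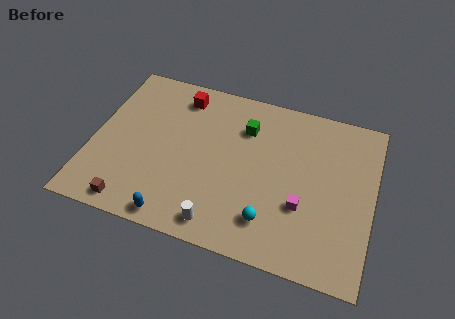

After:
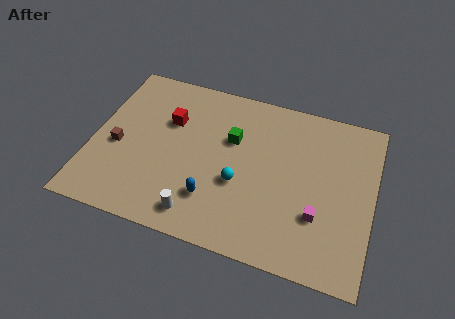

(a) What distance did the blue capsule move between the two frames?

2.3

From (4.6, 0.9) to (6.3, 2.5), the blue capsule covered √(1.7² + 1.6²) ≈ 2.3 units.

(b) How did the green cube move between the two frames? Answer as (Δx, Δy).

(-0.6, -0.9)

The green cube was at about (7.5, 7.2) and moved to about (6.9, 6.3).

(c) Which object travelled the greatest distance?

the brown cube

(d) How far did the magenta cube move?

0.9

The magenta cube moved from about (10.7, 3.4) to (11.5, 3.1), a distance of √(0.8² + 0.3²) ≈ 0.9.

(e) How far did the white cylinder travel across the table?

1.1

From (6.8, 1.2) to (5.7, 1.4), the white cylinder covered √(1.1² + 0.2²) ≈ 1.1 units.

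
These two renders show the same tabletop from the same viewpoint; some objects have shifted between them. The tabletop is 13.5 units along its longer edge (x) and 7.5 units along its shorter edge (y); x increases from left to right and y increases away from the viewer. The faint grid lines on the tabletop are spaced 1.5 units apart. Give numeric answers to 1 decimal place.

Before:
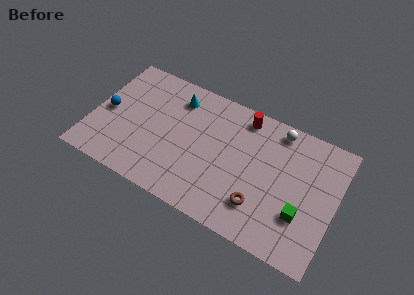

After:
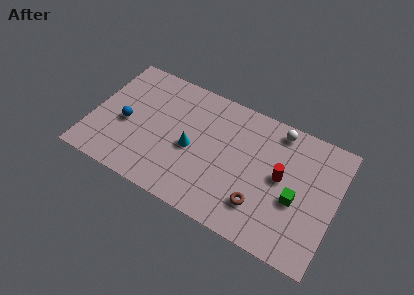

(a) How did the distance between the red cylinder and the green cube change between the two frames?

-4.2

The distance was about 5.5 in the first image and 1.3 in the second, so they moved 4.2 units closer together.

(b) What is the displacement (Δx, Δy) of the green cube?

(-0.4, 0.7)

The green cube was at about (11.8, 2.4) and moved to about (11.4, 3.1).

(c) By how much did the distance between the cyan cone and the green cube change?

-2.4

Before: roughly 8.2 units apart; after: 5.8. That's 2.4 units closer together.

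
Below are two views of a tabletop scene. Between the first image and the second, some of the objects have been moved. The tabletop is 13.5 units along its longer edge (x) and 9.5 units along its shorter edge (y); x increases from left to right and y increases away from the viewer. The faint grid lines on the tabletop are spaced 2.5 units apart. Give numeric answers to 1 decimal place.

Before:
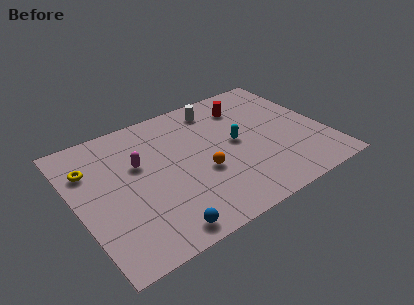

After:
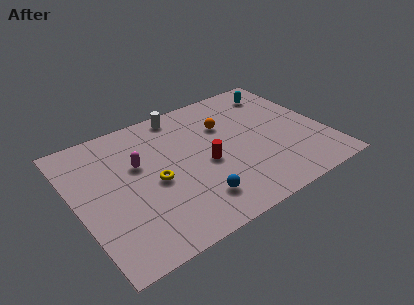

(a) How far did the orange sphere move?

3.3

From (6.6, 3.7) to (8.4, 6.5), the orange sphere covered √(1.8² + 2.8²) ≈ 3.3 units.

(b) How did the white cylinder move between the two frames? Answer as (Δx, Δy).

(-1.9, 0.5)

From the two frames, the white cylinder sits at roughly (8.2, 8.0) before and (6.3, 8.5) after.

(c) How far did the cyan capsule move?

4.2

The cyan capsule was near (8.7, 4.9) before and (11.7, 7.8) after, so it travelled √(3.0² + 2.9²) ≈ 4.2 units.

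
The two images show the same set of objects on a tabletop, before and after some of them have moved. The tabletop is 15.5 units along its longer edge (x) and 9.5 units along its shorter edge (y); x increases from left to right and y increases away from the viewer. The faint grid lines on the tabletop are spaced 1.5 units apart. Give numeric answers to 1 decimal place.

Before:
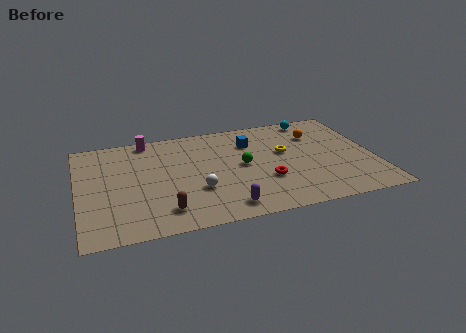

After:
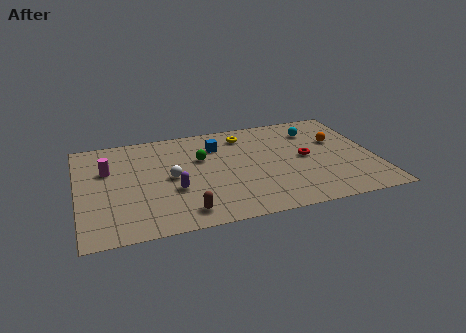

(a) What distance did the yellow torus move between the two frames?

3.0

From (10.9, 5.6) to (8.9, 7.8), the yellow torus covered √(2.0² + 2.2²) ≈ 3.0 units.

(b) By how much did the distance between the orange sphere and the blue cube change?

+2.9

The distance was about 3.5 in the first image and 6.4 in the second, so they moved 2.9 units further apart.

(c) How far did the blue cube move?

1.8

The blue cube moved from about (9.2, 7.0) to (7.4, 7.1), a distance of √(1.8² + 0.1²) ≈ 1.8.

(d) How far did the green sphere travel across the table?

2.4

The green sphere moved from about (8.6, 4.9) to (6.5, 6.1), a distance of √(2.1² + 1.2²) ≈ 2.4.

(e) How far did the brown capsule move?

1.1

The brown capsule was near (4.3, 1.8) before and (5.3, 1.4) after, so it travelled √(1.0² + 0.4²) ≈ 1.1 units.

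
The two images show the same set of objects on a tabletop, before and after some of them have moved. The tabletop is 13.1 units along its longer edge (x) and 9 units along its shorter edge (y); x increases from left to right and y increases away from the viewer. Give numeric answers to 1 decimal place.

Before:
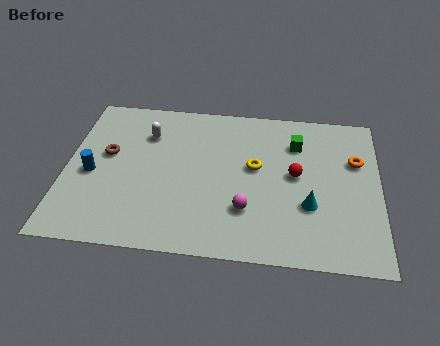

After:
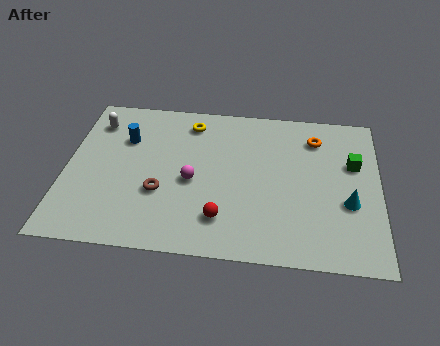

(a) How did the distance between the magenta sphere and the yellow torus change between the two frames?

+1.0

The distance was about 2.5 in the first image and 3.5 in the second, so they moved 1.0 units further apart.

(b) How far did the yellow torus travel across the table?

3.7

The yellow torus moved from about (7.9, 5.1) to (5.1, 7.5), a distance of √(2.8² + 2.4²) ≈ 3.7.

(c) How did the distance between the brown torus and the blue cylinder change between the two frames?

+2.1

They were about 1.3 units apart before and 3.4 after — 2.1 units further apart.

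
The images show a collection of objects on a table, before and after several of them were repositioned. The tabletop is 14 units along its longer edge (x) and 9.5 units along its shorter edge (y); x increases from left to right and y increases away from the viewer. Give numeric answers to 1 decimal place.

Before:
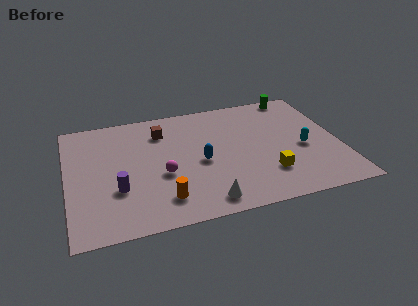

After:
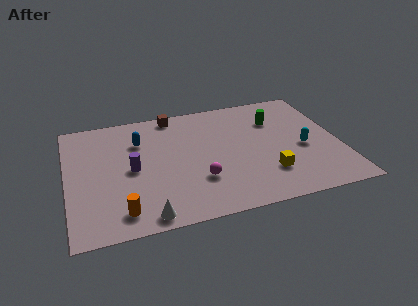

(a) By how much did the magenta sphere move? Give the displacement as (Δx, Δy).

(1.8, -0.9)

The magenta sphere was at about (4.8, 3.8) and moved to about (6.6, 2.9).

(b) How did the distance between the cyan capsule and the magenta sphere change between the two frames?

-1.7

Before: roughly 7.3 units apart; after: 5.6. That's 1.7 units closer together.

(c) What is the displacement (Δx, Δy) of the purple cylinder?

(0.8, 1.4)

From the two frames, the purple cylinder sits at roughly (2.5, 3.2) before and (3.3, 4.6) after.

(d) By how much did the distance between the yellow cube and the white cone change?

+3.0

Before: roughly 3.5 units apart; after: 6.5. That's 3.0 units further apart.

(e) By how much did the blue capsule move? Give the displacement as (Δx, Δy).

(-3.0, 2.5)

The blue capsule was at about (6.8, 4.3) and moved to about (3.8, 6.8).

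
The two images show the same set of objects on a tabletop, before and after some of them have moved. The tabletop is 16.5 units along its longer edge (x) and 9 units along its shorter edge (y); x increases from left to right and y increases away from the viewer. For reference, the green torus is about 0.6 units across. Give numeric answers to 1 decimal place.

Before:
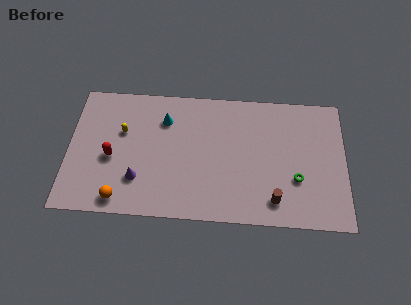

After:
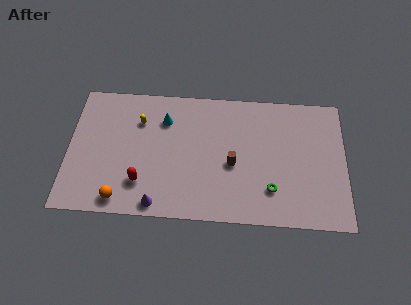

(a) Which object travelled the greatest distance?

the brown cylinder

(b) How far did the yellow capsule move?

1.3

The yellow capsule was near (3.2, 5.7) before and (4.2, 6.5) after, so it travelled √(1.0² + 0.8²) ≈ 1.3 units.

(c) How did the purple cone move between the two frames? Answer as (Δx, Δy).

(1.2, -1.6)

The purple cone started near (4.2, 2.5) and ended near (5.4, 0.9).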